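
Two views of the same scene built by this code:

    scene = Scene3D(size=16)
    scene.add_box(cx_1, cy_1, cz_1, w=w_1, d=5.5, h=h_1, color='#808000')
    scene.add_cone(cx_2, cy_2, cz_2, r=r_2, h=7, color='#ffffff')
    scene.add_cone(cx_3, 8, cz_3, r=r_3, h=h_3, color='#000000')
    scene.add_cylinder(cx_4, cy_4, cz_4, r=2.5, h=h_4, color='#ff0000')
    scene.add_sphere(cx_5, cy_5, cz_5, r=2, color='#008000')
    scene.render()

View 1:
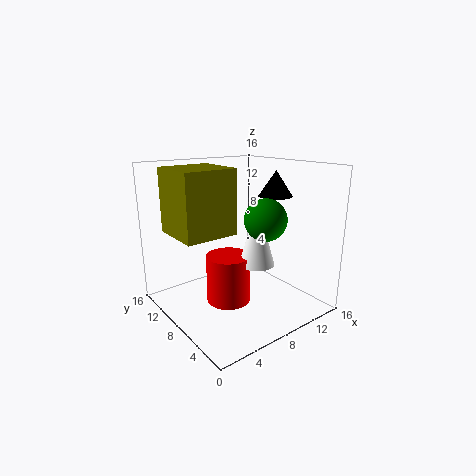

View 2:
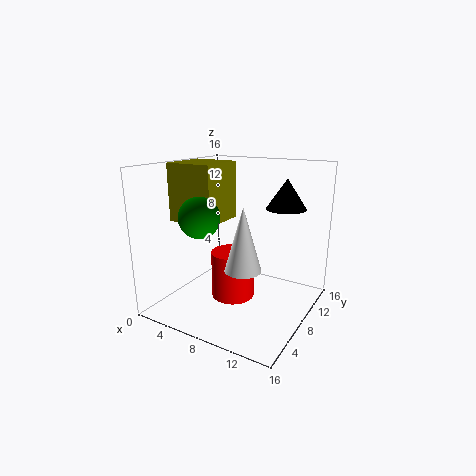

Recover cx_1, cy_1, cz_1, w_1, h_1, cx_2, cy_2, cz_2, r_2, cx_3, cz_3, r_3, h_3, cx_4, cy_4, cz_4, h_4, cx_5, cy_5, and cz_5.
cx_1 = 0.5; cy_1 = 5.5; cz_1 = 9.5; w_1 = 5.5; h_1 = 6.5; cx_2 = 9.5; cy_2 = 6.5; cz_2 = 5; r_2 = 2; cx_3 = 13.5; cz_3 = 12; r_3 = 2; h_3 = 3; cx_4 = 7; cy_4 = 8.5; cz_4 = 0.5; h_4 = 5.5; cx_5 = 7; cy_5 = 2.5; cz_5 = 11.5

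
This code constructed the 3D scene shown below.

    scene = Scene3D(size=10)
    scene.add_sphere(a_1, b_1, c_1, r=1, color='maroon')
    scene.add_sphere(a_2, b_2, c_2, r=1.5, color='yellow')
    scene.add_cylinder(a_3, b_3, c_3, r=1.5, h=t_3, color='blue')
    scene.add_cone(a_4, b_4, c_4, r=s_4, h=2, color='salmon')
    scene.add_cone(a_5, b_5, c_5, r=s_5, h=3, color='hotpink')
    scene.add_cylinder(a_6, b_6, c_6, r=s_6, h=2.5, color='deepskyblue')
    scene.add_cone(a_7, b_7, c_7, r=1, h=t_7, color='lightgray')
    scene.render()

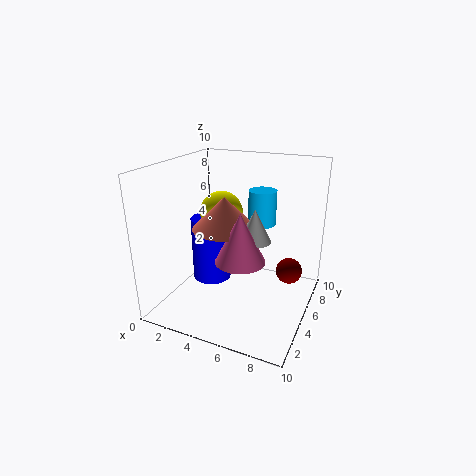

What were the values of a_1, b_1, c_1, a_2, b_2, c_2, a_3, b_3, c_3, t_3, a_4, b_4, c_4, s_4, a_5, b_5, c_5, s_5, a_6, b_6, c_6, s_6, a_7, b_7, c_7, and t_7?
a_1 = 8; b_1 = 8; c_1 = 1.5; a_2 = 3.5; b_2 = 5.5; c_2 = 6.5; a_3 = 2; b_3 = 6.5; c_3 = 0.5; t_3 = 5; a_4 = 5; b_4 = 3; c_4 = 6.5; s_4 = 2; a_5 = 6.5; b_5 = 2; c_5 = 5; s_5 = 1.5; a_6 = 6; b_6 = 7; c_6 = 5.5; s_6 = 1; a_7 = 7; b_7 = 3; c_7 = 6; t_7 = 2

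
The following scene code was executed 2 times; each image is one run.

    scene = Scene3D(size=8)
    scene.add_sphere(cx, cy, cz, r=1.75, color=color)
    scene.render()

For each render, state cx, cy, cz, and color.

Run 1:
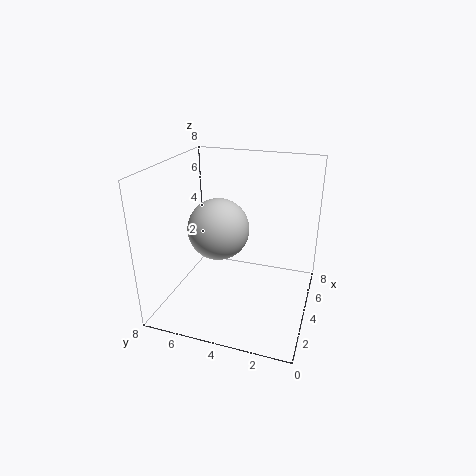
cx = 4.25, cy = 5.25, cz = 4.25, color = 'lightgray'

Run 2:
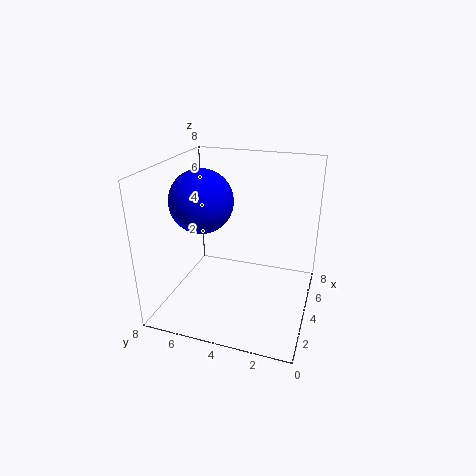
cx = 3.75, cy = 6, cz = 6, color = 'blue'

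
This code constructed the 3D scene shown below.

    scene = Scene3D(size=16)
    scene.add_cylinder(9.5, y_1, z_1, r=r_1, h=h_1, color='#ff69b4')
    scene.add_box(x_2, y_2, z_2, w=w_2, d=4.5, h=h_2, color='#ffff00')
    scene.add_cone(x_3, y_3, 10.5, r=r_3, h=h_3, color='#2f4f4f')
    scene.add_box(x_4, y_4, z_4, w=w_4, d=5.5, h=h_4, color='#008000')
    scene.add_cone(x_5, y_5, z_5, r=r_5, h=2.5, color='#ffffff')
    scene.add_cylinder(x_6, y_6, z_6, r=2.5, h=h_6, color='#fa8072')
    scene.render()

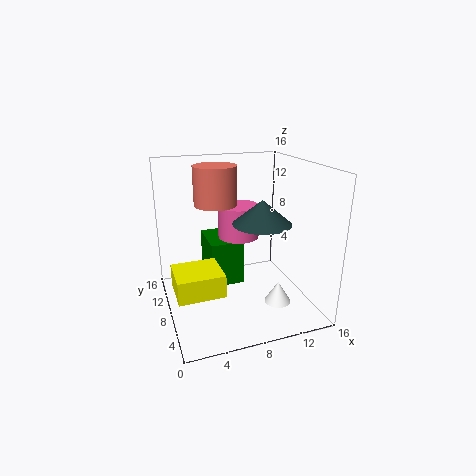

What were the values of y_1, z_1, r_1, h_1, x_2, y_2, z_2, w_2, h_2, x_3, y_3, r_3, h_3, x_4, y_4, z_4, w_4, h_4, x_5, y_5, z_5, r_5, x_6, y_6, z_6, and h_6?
y_1 = 12, z_1 = 6.5, r_1 = 2.5, h_1 = 4, x_2 = 0.5, y_2 = 4.5, z_2 = 3, w_2 = 5, h_2 = 2.5, x_3 = 9.5, y_3 = 5, r_3 = 3, h_3 = 2.5, x_4 = 5.5, y_4 = 10, z_4 = 1, w_4 = 4, h_4 = 5.5, x_5 = 12, y_5 = 5.5, z_5 = 0.5, r_5 = 1.5, x_6 = 6.5, y_6 = 11.5, z_6 = 11, h_6 = 4.5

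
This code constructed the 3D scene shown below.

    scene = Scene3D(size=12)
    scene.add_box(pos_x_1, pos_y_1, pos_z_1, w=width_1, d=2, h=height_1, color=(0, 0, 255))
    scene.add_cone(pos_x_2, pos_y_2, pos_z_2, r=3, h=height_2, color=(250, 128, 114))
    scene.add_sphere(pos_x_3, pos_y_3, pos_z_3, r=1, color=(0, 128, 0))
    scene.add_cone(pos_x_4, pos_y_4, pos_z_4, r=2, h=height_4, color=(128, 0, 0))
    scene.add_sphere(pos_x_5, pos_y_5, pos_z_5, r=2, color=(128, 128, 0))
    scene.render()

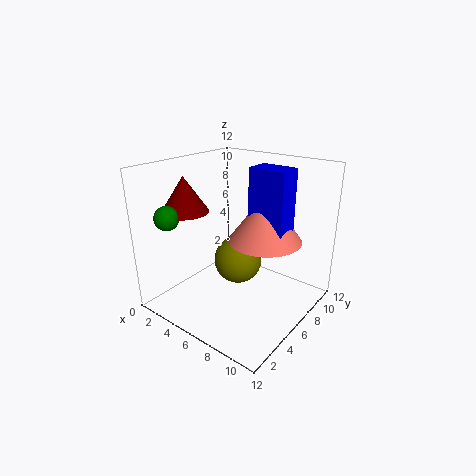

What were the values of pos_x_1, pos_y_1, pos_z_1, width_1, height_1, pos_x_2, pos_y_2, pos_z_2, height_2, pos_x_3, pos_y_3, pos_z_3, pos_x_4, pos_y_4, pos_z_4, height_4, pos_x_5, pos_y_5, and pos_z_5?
pos_x_1 = 7; pos_y_1 = 6; pos_z_1 = 7; width_1 = 3; height_1 = 5; pos_x_2 = 8; pos_y_2 = 7; pos_z_2 = 6; height_2 = 4; pos_x_3 = 2; pos_y_3 = 2; pos_z_3 = 8; pos_x_4 = 2; pos_y_4 = 4; pos_z_4 = 8; height_4 = 3; pos_x_5 = 6; pos_y_5 = 6; pos_z_5 = 4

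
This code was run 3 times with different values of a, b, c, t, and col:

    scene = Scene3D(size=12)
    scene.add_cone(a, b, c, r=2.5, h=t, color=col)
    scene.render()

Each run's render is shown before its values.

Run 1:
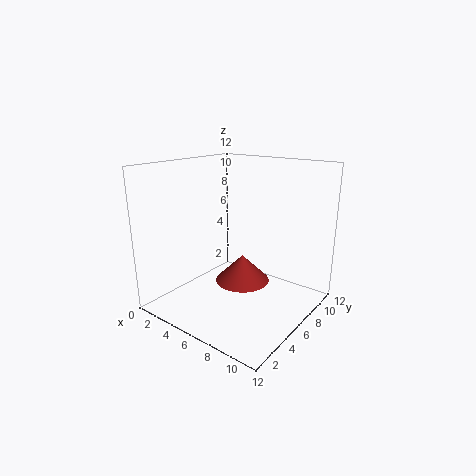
a = 5, b = 8, c = 1, t = 2.5, col = 'brown'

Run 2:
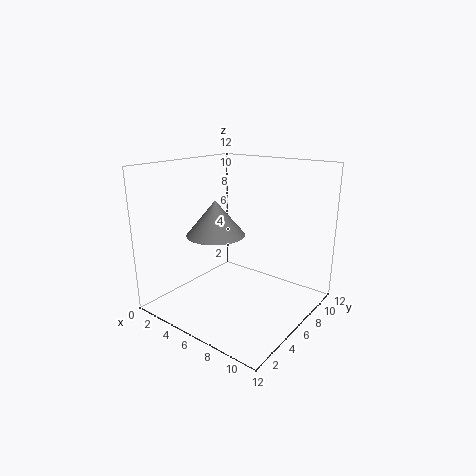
a = 4, b = 5.5, c = 6, t = 3, col = 'gray'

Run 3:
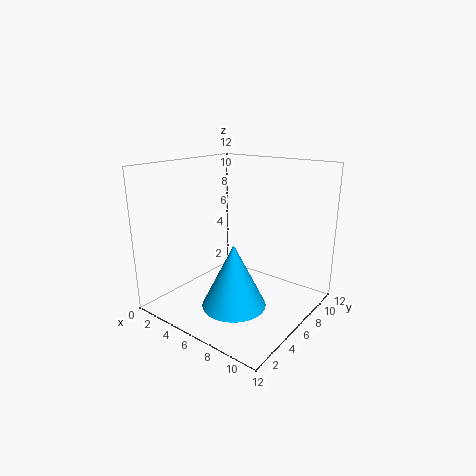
a = 7.5, b = 3.5, c = 1.5, t = 5, col = 'deepskyblue'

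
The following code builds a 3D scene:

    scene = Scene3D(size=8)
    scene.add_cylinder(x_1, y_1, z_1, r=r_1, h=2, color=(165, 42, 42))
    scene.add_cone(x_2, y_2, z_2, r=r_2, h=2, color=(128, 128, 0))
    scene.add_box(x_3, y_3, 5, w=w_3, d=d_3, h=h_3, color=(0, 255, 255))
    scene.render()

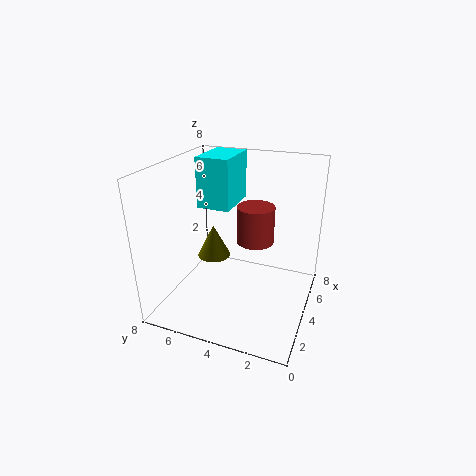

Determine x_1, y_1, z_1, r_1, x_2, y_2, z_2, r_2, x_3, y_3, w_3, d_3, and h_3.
x_1 = 4, y_1 = 3, z_1 = 4, r_1 = 1, x_2 = 5, y_2 = 6, z_2 = 2, r_2 = 1, x_3 = 5, y_3 = 5, w_3 = 3, d_3 = 2, h_3 = 3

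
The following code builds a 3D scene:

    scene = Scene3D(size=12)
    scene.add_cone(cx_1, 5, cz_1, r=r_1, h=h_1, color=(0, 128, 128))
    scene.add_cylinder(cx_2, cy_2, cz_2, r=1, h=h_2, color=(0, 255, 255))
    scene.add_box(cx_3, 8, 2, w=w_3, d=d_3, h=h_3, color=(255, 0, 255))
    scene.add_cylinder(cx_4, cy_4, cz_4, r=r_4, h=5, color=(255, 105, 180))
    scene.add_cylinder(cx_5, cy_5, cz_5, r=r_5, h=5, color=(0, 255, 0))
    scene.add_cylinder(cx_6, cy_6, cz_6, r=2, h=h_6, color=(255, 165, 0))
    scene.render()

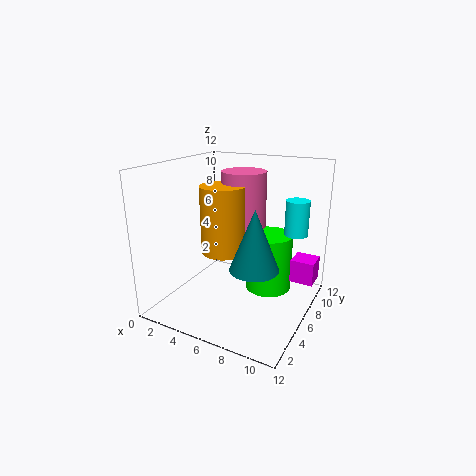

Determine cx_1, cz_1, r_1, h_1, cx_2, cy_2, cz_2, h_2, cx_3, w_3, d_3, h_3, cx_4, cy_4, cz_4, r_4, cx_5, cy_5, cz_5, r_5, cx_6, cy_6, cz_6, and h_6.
cx_1 = 8; cz_1 = 4; r_1 = 2; h_1 = 5; cx_2 = 10; cy_2 = 9; cz_2 = 6; h_2 = 3; cx_3 = 10; w_3 = 2; d_3 = 2; h_3 = 2; cx_4 = 5; cy_4 = 9; cz_4 = 6; r_4 = 2; cx_5 = 8; cy_5 = 8; cz_5 = 1; r_5 = 2; cx_6 = 4; cy_6 = 7; cz_6 = 4; h_6 = 6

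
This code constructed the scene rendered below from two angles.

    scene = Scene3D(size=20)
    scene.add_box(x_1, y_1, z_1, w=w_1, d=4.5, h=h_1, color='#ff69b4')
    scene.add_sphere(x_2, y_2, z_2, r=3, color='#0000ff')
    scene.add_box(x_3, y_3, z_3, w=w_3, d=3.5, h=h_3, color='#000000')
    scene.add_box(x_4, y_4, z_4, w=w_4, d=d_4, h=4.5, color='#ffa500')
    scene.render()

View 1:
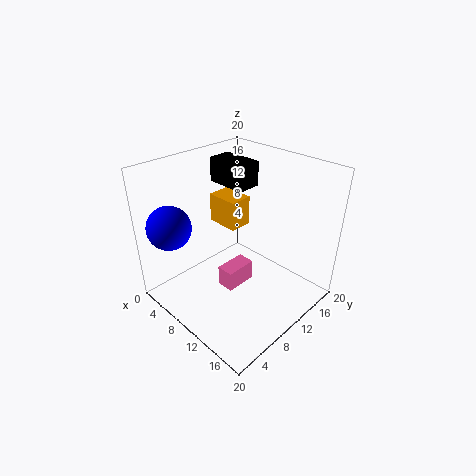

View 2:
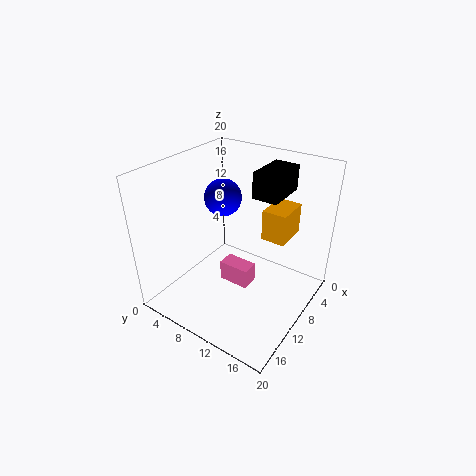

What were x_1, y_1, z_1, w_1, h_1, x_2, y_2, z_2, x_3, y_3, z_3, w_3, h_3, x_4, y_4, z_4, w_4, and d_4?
x_1 = 8.5, y_1 = 7.5, z_1 = 2.5, w_1 = 2.5, h_1 = 3, x_2 = 4, y_2 = 3, z_2 = 12, x_3 = 3, y_3 = 11.5, z_3 = 16, w_3 = 6, h_3 = 3.5, x_4 = 2, y_4 = 12, z_4 = 9, w_4 = 5, d_4 = 3.5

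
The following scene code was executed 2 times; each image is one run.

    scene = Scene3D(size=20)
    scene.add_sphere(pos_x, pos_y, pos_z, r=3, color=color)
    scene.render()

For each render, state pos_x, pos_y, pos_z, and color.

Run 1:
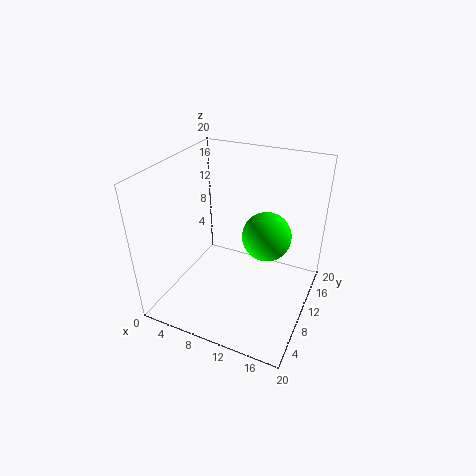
pos_x = 15; pos_y = 7.5; pos_z = 13; color = 'lime'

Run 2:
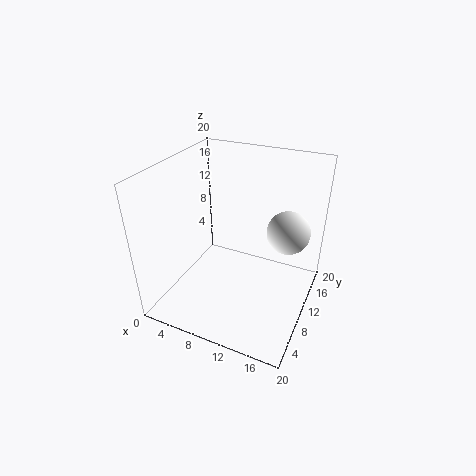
pos_x = 16.25; pos_y = 13; pos_z = 10.75; color = 'white'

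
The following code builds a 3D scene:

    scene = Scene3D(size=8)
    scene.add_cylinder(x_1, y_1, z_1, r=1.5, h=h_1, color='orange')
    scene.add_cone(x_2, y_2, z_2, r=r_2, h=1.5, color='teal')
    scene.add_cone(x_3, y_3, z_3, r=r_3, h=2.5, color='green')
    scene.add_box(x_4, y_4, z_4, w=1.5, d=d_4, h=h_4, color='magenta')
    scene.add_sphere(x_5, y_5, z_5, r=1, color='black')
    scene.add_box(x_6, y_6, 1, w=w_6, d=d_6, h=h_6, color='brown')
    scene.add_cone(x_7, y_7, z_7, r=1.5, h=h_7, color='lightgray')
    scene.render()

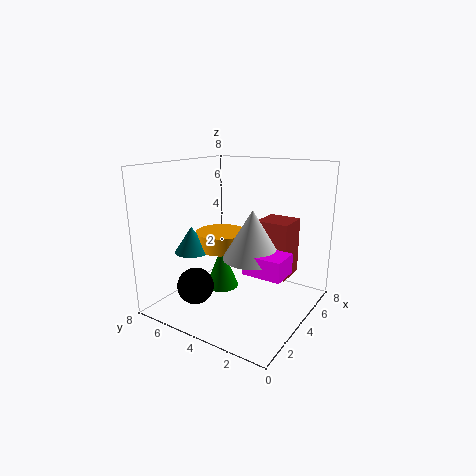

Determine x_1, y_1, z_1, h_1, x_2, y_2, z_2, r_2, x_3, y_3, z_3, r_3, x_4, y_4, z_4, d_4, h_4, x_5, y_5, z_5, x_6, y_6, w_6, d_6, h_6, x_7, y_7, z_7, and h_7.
x_1 = 4.5
y_1 = 5.5
z_1 = 3
h_1 = 1
x_2 = 3
y_2 = 6.5
z_2 = 3
r_2 = 1
x_3 = 4.5
y_3 = 5.5
z_3 = 0.5
r_3 = 1
x_4 = 2
y_4 = 0.5
z_4 = 3
d_4 = 2
h_4 = 1
x_5 = 2
y_5 = 5.5
z_5 = 1.5
x_6 = 6
y_6 = 2
w_6 = 2
d_6 = 2
h_6 = 3.5
x_7 = 3
y_7 = 2.5
z_7 = 3.5
h_7 = 2.5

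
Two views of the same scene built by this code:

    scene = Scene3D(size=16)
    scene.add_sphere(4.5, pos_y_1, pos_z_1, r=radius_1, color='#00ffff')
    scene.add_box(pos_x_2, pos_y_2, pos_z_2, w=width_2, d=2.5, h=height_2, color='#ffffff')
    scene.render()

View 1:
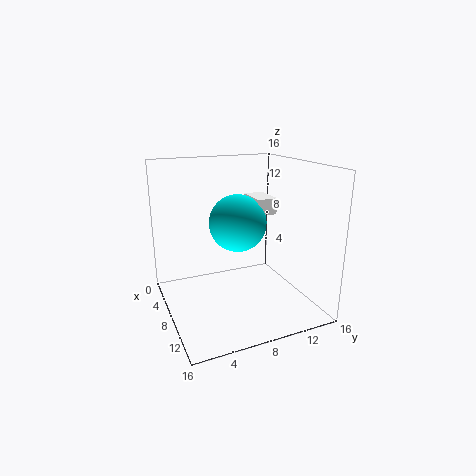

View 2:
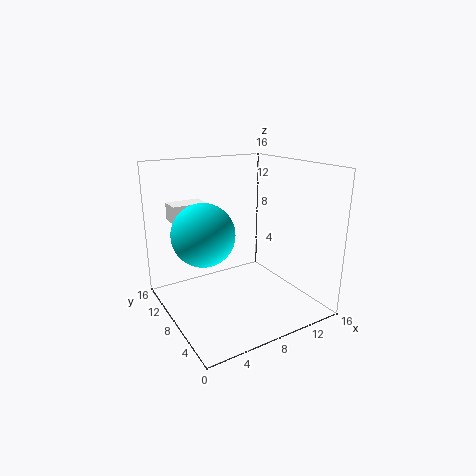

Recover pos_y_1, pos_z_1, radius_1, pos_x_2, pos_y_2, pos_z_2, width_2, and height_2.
pos_y_1 = 9.5
pos_z_1 = 8.5
radius_1 = 3.5
pos_x_2 = 2
pos_y_2 = 11.5
pos_z_2 = 9.5
width_2 = 4
height_2 = 2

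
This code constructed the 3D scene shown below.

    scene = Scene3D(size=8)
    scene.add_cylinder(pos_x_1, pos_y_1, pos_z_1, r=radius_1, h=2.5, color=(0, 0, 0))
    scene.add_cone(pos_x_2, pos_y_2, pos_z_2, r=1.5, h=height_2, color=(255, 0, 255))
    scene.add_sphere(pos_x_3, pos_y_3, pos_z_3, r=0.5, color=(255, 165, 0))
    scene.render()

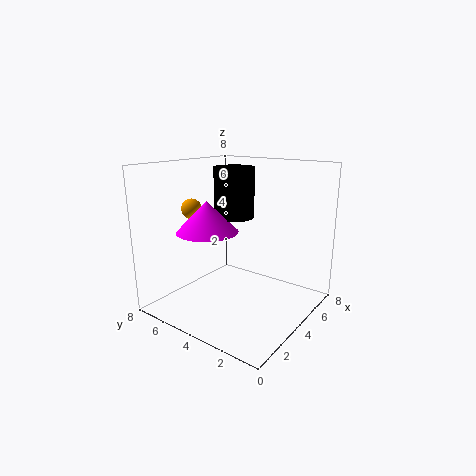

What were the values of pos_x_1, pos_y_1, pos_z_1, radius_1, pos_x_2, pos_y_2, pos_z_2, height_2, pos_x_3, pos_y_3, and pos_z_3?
pos_x_1 = 3; pos_y_1 = 3.5; pos_z_1 = 5.5; radius_1 = 1; pos_x_2 = 1.5; pos_y_2 = 4; pos_z_2 = 5; height_2 = 1.5; pos_x_3 = 1.5; pos_y_3 = 5; pos_z_3 = 6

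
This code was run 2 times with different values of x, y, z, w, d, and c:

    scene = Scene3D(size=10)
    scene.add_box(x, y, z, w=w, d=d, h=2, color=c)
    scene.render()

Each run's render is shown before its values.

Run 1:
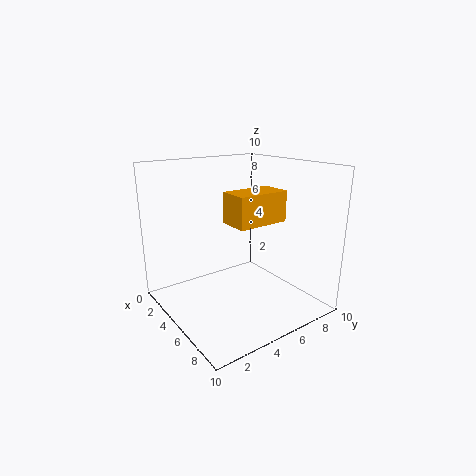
x = 5.5, y = 3.5, z = 6.5, w = 2, d = 3.5, c = 'orange'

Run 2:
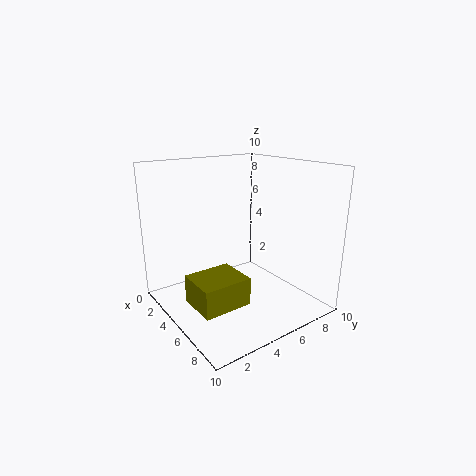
x = 3.5, y = 1.5, z = 0.5, w = 3, d = 3.5, c = 'olive'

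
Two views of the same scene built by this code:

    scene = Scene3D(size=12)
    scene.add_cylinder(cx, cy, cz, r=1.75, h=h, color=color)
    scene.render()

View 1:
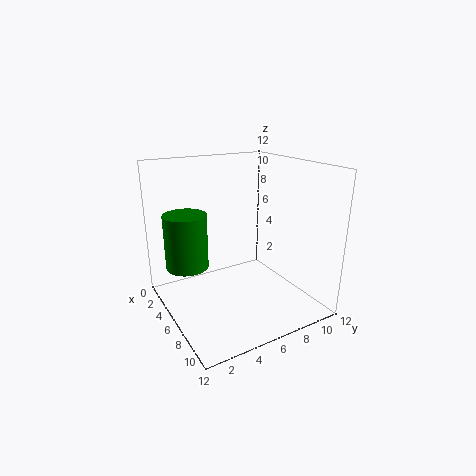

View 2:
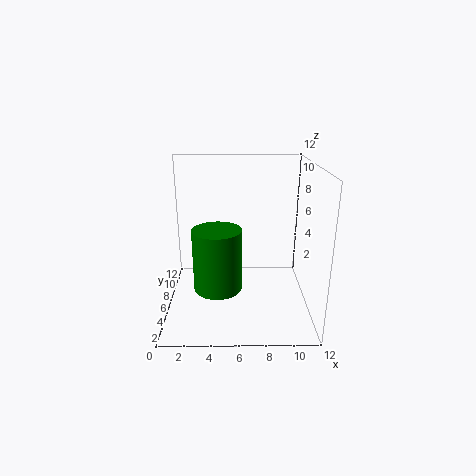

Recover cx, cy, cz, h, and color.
cx = 4.5, cy = 2, cz = 3.75, h = 4.5, color = 'green'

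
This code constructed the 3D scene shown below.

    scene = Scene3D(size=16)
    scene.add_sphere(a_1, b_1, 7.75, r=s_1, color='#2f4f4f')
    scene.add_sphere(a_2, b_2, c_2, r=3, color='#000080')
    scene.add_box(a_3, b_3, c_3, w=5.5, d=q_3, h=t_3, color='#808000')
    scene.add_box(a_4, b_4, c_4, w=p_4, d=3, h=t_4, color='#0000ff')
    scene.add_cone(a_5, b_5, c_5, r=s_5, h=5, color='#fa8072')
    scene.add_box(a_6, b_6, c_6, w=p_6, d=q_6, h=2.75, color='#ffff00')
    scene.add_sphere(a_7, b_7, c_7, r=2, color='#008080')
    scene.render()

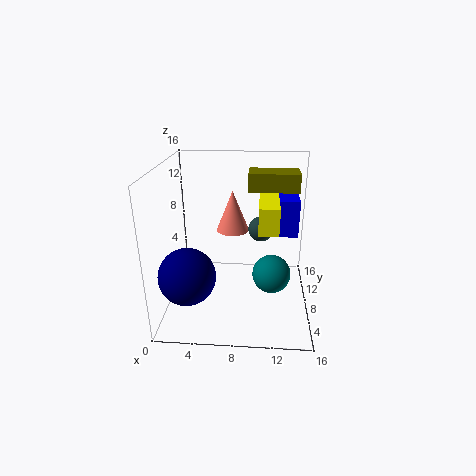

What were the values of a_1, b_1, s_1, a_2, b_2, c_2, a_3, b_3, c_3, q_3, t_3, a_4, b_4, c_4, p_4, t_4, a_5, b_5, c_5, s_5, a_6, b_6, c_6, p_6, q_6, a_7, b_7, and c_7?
a_1 = 10.5
b_1 = 11.25
s_1 = 1.5
a_2 = 3
b_2 = 4
c_2 = 5.25
a_3 = 9
b_3 = 8.75
c_3 = 13
q_3 = 3
t_3 = 2
a_4 = 12.25
b_4 = 7.5
c_4 = 8.5
p_4 = 2.25
t_4 = 4
a_5 = 7
b_5 = 12.5
c_5 = 7
s_5 = 2
a_6 = 10.25
b_6 = 3.75
c_6 = 10.25
p_6 = 2
q_6 = 5.5
a_7 = 11.75
b_7 = 5.25
c_7 = 5.25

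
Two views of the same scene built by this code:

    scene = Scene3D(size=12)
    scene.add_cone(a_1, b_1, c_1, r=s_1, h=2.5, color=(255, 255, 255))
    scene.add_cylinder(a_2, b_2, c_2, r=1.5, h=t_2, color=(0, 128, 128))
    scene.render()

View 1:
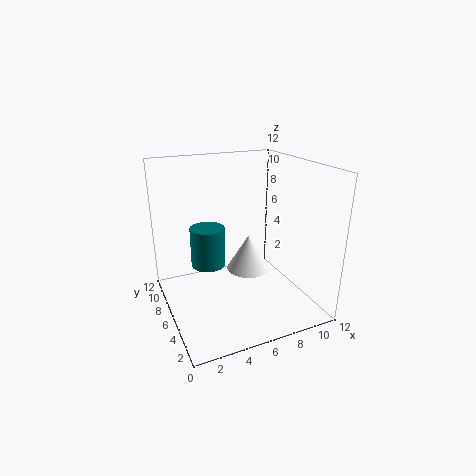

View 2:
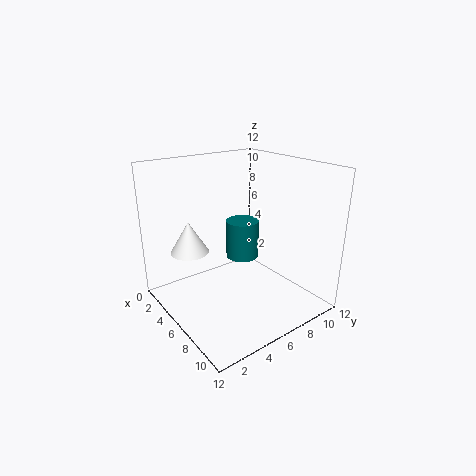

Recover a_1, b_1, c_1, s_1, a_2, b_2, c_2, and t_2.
a_1 = 5, b_1 = 2, c_1 = 5.5, s_1 = 1.5, a_2 = 4, b_2 = 8, c_2 = 3, t_2 = 3.5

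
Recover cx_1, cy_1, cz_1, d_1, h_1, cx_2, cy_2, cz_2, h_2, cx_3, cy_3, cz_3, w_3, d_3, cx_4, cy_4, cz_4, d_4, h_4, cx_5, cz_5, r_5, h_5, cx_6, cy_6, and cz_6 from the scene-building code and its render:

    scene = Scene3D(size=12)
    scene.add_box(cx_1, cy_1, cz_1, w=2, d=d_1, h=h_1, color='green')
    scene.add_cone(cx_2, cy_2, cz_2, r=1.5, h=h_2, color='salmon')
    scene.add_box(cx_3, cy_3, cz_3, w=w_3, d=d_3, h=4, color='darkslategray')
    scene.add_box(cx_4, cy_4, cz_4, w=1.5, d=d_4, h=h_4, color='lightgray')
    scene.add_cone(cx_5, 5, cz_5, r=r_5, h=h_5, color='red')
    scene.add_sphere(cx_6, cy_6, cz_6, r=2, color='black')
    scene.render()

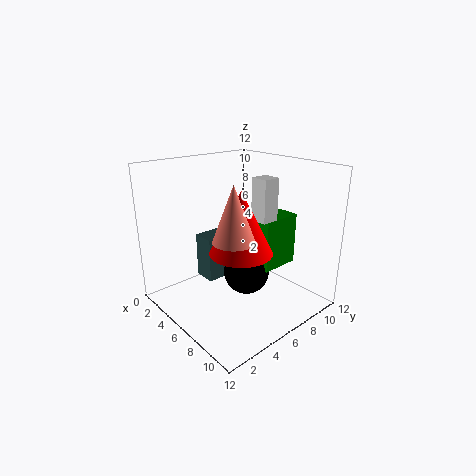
cx_1 = 6; cy_1 = 7.5; cz_1 = 3; d_1 = 3.5; h_1 = 4.5; cx_2 = 9; cy_2 = 3; cz_2 = 7.5; h_2 = 4; cx_3 = 2; cy_3 = 4.5; cz_3 = 1.5; w_3 = 2; d_3 = 3.5; cx_4 = 6.5; cy_4 = 7; cz_4 = 7.5; d_4 = 1.5; h_4 = 3.5; cx_5 = 7.5; cz_5 = 5.5; r_5 = 2.5; h_5 = 5; cx_6 = 6; cy_6 = 7; cz_6 = 2.5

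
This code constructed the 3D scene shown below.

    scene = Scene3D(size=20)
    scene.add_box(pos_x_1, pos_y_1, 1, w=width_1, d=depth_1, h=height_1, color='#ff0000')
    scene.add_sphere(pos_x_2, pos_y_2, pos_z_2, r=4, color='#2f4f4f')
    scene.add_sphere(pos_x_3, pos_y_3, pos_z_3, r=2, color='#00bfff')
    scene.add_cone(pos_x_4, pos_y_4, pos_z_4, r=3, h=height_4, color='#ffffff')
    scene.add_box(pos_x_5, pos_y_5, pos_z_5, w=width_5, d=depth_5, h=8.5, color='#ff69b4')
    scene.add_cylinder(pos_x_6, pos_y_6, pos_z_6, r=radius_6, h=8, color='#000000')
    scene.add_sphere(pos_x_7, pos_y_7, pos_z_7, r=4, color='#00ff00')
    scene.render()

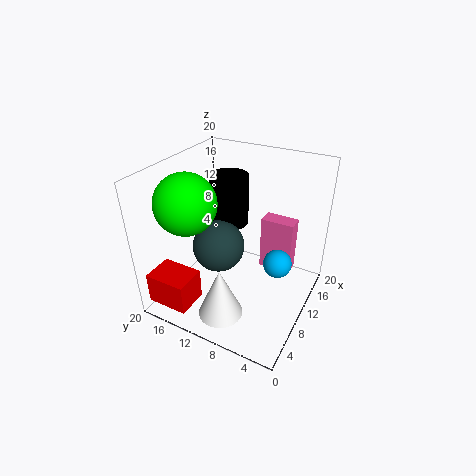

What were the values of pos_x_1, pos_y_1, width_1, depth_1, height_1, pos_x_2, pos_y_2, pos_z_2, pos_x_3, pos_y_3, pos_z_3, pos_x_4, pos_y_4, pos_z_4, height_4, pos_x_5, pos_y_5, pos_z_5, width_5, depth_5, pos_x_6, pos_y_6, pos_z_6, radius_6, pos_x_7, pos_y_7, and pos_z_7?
pos_x_1 = 1.5; pos_y_1 = 14; width_1 = 4.5; depth_1 = 6; height_1 = 4.5; pos_x_2 = 12; pos_y_2 = 14.5; pos_z_2 = 6; pos_x_3 = 11.5; pos_y_3 = 4.5; pos_z_3 = 6.5; pos_x_4 = 4; pos_y_4 = 9.5; pos_z_4 = 1.5; height_4 = 7; pos_x_5 = 15.5; pos_y_5 = 4; pos_z_5 = 2; width_5 = 2.5; depth_5 = 5; pos_x_6 = 16.5; pos_y_6 = 15; pos_z_6 = 8; radius_6 = 3; pos_x_7 = 5.5; pos_y_7 = 15; pos_z_7 = 16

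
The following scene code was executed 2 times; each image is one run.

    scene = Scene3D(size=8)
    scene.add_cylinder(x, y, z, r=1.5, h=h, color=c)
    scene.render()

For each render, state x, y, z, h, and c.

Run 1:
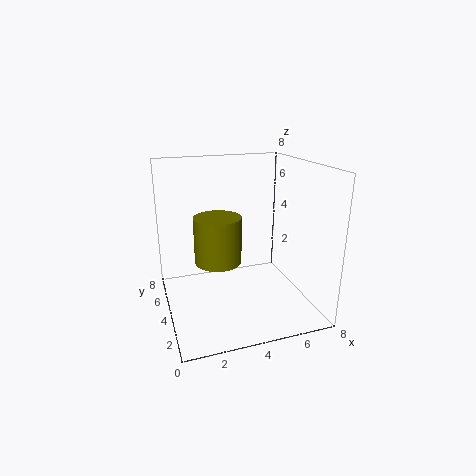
x = 3.5; y = 6.5; z = 1.5; h = 3; c = 'olive'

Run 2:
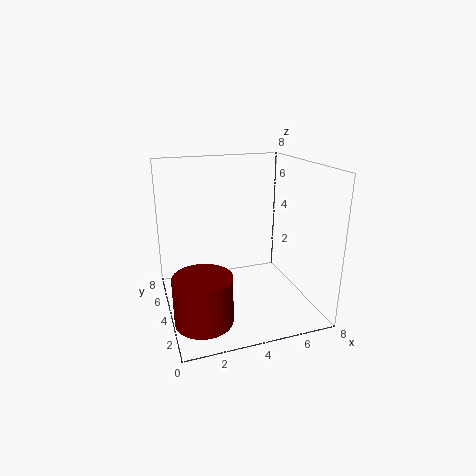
x = 1.5; y = 2; z = 0.5; h = 2.5; c = 'maroon'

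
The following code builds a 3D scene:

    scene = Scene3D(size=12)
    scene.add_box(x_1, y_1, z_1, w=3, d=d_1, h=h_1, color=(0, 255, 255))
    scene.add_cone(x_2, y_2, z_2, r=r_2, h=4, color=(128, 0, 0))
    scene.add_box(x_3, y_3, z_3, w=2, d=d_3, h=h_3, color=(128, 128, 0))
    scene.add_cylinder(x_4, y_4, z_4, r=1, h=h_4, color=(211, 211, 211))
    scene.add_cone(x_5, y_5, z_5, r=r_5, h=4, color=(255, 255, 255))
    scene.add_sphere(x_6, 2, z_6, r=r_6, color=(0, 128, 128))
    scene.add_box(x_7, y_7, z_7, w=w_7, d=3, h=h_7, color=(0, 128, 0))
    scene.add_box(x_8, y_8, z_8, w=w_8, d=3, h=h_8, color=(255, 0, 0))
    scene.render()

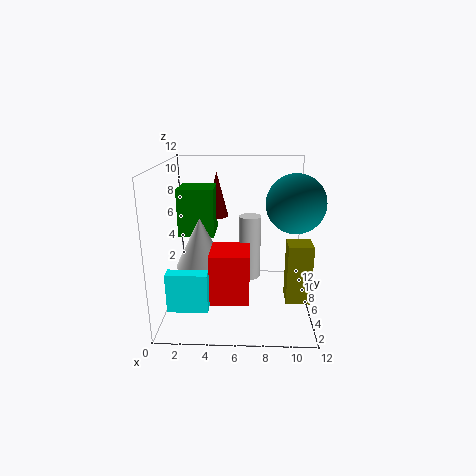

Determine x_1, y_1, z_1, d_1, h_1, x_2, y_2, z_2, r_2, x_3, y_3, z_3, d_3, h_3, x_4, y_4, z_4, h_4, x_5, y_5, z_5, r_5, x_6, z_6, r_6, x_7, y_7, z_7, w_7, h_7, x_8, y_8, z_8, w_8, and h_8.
x_1 = 1; y_1 = 1; z_1 = 2; d_1 = 1; h_1 = 3; x_2 = 4; y_2 = 9; z_2 = 7; r_2 = 1; x_3 = 10; y_3 = 4; z_3 = 1; d_3 = 2; h_3 = 5; x_4 = 7; y_4 = 9; z_4 = 1; h_4 = 6; x_5 = 3; y_5 = 5; z_5 = 4; r_5 = 2; x_6 = 10; z_6 = 10; r_6 = 2; x_7 = 1; y_7 = 6; z_7 = 6; w_7 = 3; h_7 = 4; x_8 = 4; y_8 = 2; z_8 = 2; w_8 = 3; h_8 = 4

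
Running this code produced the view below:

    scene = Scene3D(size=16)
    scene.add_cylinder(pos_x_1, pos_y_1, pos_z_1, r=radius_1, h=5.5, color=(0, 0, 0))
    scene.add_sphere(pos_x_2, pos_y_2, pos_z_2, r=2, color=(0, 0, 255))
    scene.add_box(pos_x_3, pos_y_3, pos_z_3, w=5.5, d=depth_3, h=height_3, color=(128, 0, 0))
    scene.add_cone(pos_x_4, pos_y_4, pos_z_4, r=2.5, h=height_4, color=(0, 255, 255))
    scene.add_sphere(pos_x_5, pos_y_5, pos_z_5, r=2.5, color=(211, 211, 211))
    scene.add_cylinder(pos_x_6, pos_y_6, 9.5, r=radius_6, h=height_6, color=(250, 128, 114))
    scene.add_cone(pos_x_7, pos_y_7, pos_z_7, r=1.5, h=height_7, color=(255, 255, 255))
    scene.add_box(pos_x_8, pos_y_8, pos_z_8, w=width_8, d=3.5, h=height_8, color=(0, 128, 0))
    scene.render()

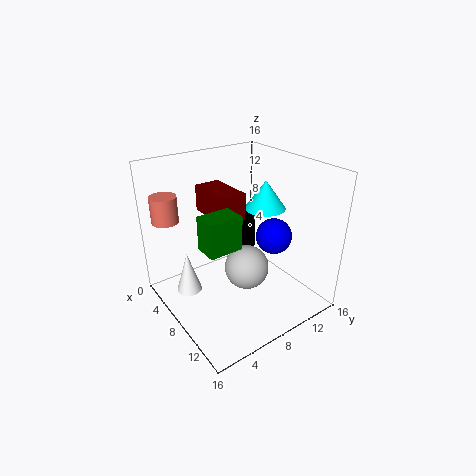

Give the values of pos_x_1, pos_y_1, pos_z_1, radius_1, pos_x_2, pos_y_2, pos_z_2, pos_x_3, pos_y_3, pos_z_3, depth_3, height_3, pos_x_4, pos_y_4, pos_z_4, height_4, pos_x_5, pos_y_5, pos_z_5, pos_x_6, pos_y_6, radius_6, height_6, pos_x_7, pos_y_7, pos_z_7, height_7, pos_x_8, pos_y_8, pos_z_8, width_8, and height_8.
pos_x_1 = 2; pos_y_1 = 14; pos_z_1 = 2; radius_1 = 1; pos_x_2 = 10; pos_y_2 = 11.5; pos_z_2 = 8; pos_x_3 = 2.5; pos_y_3 = 6; pos_z_3 = 10; depth_3 = 3; height_3 = 3; pos_x_4 = 6; pos_y_4 = 13.5; pos_z_4 = 9.5; height_4 = 3.5; pos_x_5 = 9; pos_y_5 = 8.5; pos_z_5 = 4.5; pos_x_6 = 2.5; pos_y_6 = 2; radius_6 = 1.5; height_6 = 3; pos_x_7 = 4; pos_y_7 = 3.5; pos_z_7 = 0.5; height_7 = 5; pos_x_8 = 9; pos_y_8 = 2.5; pos_z_8 = 9; width_8 = 2.5; height_8 = 3.5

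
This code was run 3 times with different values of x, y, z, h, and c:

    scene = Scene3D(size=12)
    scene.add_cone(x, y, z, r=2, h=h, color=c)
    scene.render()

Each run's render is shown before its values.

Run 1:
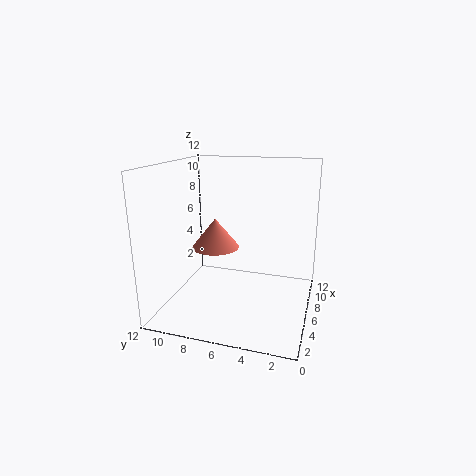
x = 6
y = 8
z = 5
h = 2.5
c = 'salmon'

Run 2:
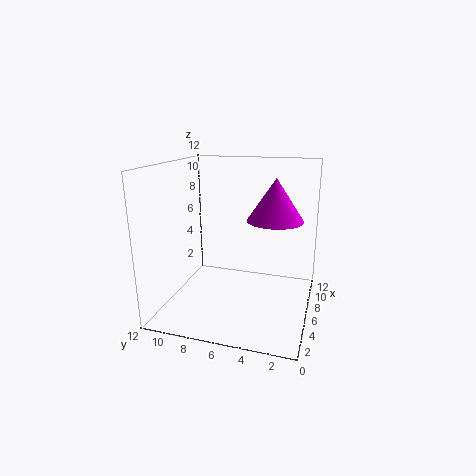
x = 3.5
y = 2.5
z = 8.5
h = 3
c = 'magenta'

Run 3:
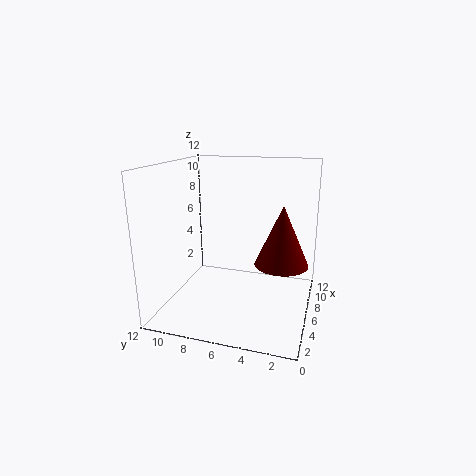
x = 4
y = 2
z = 5
h = 4.5
c = 'maroon'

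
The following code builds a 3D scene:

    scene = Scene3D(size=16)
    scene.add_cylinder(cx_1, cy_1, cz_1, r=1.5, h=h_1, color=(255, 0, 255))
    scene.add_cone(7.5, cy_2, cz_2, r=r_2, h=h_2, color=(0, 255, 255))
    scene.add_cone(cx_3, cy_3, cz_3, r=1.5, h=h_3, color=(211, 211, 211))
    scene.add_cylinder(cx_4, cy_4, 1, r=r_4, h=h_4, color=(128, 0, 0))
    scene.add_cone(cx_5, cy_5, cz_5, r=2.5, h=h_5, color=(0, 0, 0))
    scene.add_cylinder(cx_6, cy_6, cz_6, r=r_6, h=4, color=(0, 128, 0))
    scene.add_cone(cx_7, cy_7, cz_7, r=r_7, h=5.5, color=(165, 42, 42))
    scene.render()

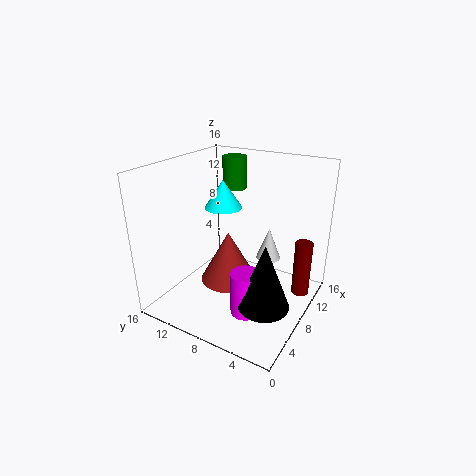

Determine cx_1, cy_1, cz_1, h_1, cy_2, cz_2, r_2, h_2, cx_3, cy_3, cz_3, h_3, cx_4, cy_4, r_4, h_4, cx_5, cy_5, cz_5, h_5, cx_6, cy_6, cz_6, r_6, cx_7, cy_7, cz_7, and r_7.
cx_1 = 3.5
cy_1 = 4.5
cz_1 = 2.5
h_1 = 4.5
cy_2 = 9.5
cz_2 = 11.5
r_2 = 2
h_2 = 3
cx_3 = 13
cy_3 = 6.5
cz_3 = 3.5
h_3 = 4
cx_4 = 11.5
cy_4 = 1.5
r_4 = 1
h_4 = 6.5
cx_5 = 3.5
cy_5 = 2.5
cz_5 = 4
h_5 = 6.5
cx_6 = 14
cy_6 = 12
cz_6 = 11.5
r_6 = 1.5
cx_7 = 6
cy_7 = 8
cz_7 = 4
r_7 = 3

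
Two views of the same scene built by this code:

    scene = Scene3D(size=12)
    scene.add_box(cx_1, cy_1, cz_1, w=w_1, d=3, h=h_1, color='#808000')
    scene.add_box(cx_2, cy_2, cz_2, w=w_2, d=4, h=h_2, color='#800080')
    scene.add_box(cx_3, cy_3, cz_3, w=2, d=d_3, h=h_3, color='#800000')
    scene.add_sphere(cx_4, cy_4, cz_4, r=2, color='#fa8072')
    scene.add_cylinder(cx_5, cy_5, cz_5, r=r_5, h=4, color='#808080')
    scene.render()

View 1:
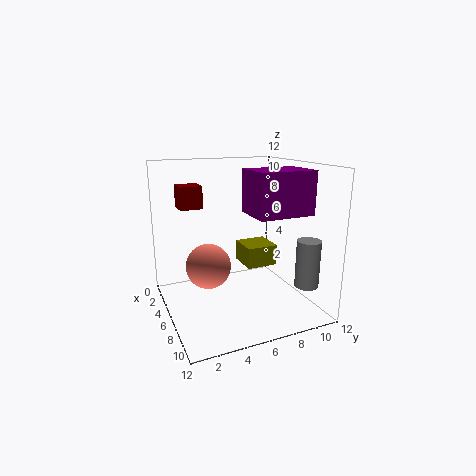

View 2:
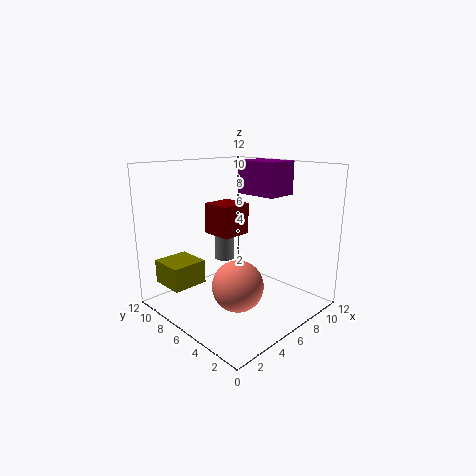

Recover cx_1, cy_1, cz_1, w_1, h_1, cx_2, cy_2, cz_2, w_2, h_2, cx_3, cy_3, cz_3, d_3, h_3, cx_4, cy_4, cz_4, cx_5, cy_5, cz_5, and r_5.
cx_1 = 1, cy_1 = 8, cz_1 = 2, w_1 = 3, h_1 = 2, cx_2 = 9, cy_2 = 5, cz_2 = 9, w_2 = 3, h_2 = 3, cx_3 = 1, cy_3 = 2, cz_3 = 8, d_3 = 2, h_3 = 2, cx_4 = 4, cy_4 = 4, cz_4 = 3, cx_5 = 9, cy_5 = 11, cz_5 = 2, r_5 = 1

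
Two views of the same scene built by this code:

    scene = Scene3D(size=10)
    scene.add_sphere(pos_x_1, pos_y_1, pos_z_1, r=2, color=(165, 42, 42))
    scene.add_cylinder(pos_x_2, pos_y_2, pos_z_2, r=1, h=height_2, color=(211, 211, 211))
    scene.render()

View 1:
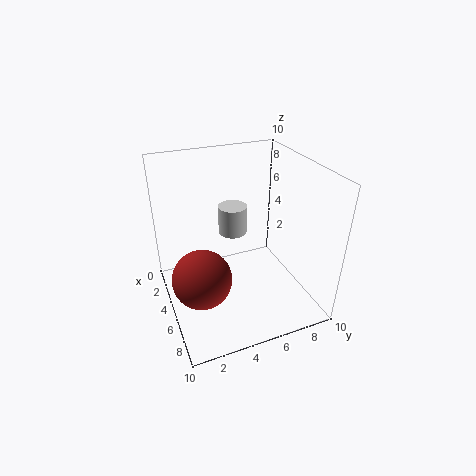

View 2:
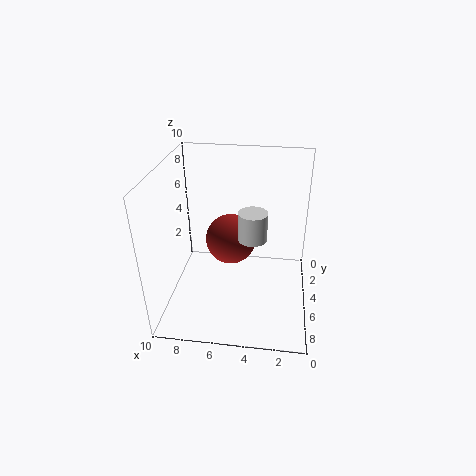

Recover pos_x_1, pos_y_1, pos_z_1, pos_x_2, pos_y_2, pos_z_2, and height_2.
pos_x_1 = 6, pos_y_1 = 2, pos_z_1 = 3, pos_x_2 = 4, pos_y_2 = 5, pos_z_2 = 5, height_2 = 2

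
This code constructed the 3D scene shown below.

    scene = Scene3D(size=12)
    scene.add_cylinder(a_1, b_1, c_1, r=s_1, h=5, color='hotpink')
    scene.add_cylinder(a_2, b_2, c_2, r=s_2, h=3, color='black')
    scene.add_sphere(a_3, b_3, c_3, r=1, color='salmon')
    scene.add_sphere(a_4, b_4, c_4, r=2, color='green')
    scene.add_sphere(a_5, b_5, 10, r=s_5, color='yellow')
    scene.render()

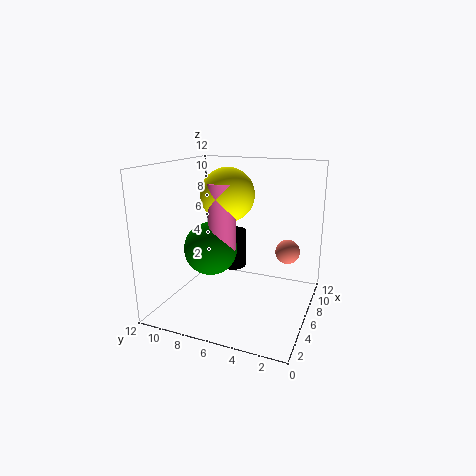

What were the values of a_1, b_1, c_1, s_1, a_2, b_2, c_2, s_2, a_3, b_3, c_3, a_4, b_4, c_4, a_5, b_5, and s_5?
a_1 = 3; b_1 = 6; c_1 = 6; s_1 = 1; a_2 = 5; b_2 = 6; c_2 = 4; s_2 = 1; a_3 = 7; b_3 = 2; c_3 = 5; a_4 = 3; b_4 = 7; c_4 = 6; a_5 = 4; b_5 = 6; s_5 = 2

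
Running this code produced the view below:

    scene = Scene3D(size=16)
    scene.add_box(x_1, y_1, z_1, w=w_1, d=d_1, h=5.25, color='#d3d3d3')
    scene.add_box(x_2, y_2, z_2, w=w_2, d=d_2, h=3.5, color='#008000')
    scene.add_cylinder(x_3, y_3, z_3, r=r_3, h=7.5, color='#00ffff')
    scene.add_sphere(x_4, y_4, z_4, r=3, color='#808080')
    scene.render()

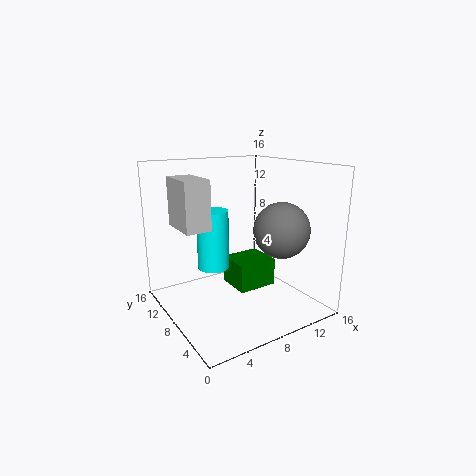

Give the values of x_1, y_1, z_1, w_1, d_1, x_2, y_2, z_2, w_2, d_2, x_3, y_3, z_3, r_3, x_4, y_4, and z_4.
x_1 = 1.75; y_1 = 7.5; z_1 = 9.5; w_1 = 2.75; d_1 = 4.75; x_2 = 9.25; y_2 = 9; z_2 = 0.25; w_2 = 5; d_2 = 4.5; x_3 = 7.75; y_3 = 13.5; z_3 = 2.5; r_3 = 2; x_4 = 11.25; y_4 = 4.5; z_4 = 9.25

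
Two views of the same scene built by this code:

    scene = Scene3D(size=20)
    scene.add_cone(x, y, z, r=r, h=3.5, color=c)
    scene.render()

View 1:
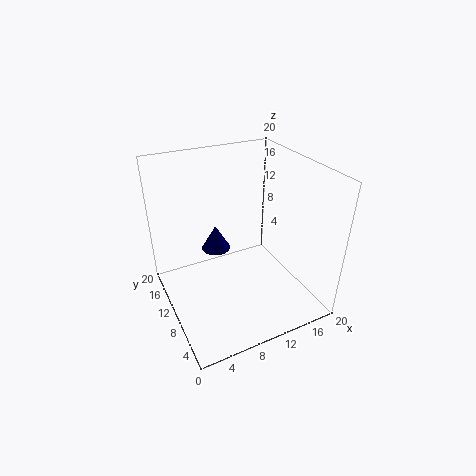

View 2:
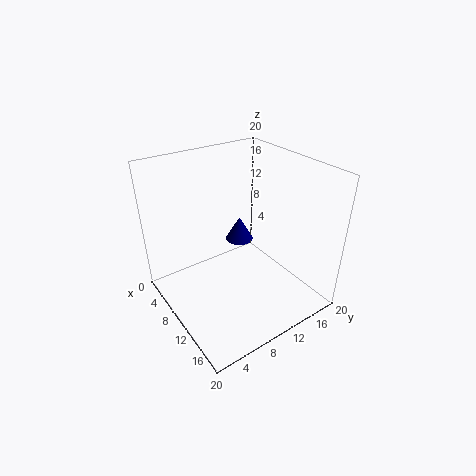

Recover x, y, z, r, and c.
x = 7.5, y = 12, z = 8, r = 2, c = 'navy'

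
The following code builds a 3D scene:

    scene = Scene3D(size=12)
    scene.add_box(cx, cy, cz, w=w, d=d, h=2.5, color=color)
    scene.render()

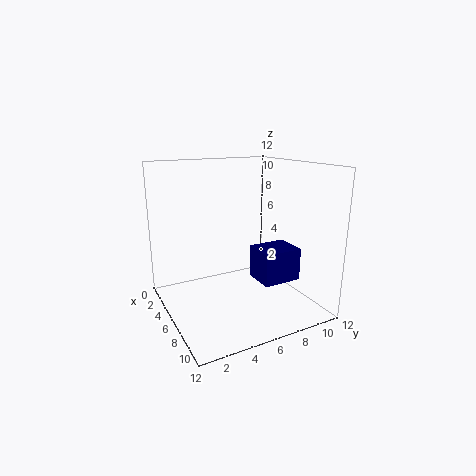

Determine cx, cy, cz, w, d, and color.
cx = 8, cy = 6, cz = 3.5, w = 2.5, d = 3, color = 'navy'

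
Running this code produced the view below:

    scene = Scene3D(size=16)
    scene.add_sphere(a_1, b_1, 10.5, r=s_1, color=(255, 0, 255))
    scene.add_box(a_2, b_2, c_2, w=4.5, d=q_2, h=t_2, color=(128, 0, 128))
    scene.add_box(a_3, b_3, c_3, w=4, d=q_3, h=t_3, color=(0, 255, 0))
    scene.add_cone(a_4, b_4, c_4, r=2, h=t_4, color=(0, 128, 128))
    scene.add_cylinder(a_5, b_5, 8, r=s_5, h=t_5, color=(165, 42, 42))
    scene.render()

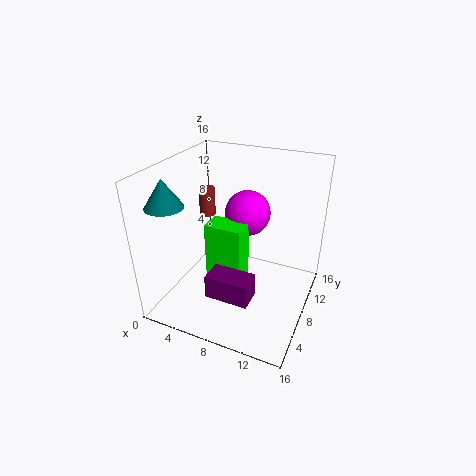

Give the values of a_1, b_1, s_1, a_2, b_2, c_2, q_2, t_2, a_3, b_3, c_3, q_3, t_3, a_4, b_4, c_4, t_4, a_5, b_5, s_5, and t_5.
a_1 = 8.5
b_1 = 9.5
s_1 = 2.5
a_2 = 7
b_2 = 2
c_2 = 4
q_2 = 2.5
t_2 = 2.5
a_3 = 5.5
b_3 = 5
c_3 = 4
q_3 = 2.5
t_3 = 6.5
a_4 = 2
b_4 = 3.5
c_4 = 12.5
t_4 = 3
a_5 = 2
b_5 = 12
s_5 = 1
t_5 = 3.5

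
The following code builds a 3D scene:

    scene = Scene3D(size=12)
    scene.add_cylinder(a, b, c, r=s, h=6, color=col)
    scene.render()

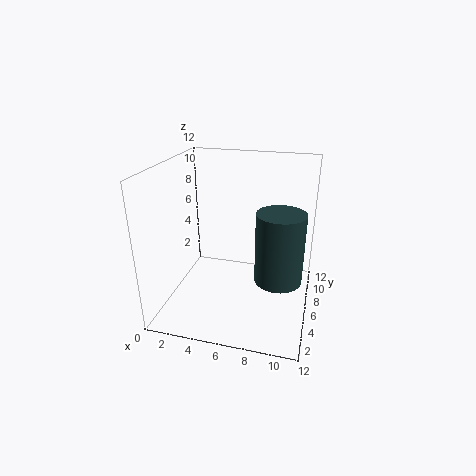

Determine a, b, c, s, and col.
a = 9.5
b = 6
c = 2.5
s = 2
col = 'darkslategray'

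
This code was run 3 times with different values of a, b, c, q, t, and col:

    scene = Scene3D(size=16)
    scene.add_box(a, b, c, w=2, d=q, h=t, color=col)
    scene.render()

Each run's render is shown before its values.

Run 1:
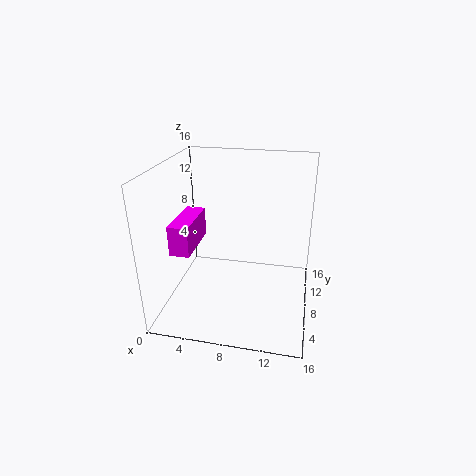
a = 2.5, b = 2, c = 8.5, q = 5.5, t = 3, col = 'magenta'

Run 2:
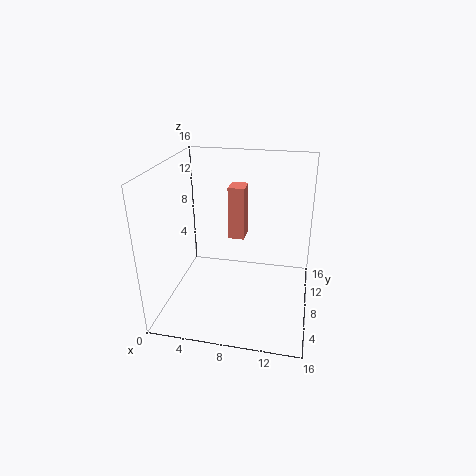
a = 6, b = 11.5, c = 6, q = 2.5, t = 6.5, col = 'salmon'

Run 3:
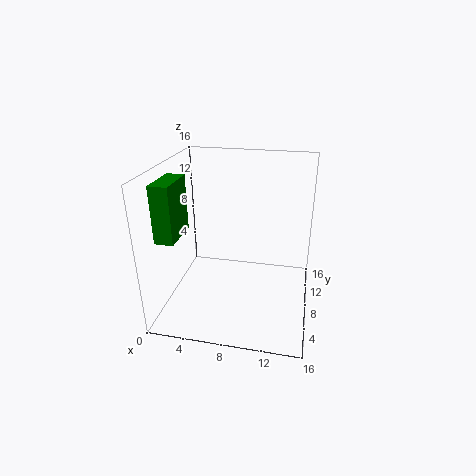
a = 0.5, b = 3, c = 9, q = 4.5, t = 6, col = 'green'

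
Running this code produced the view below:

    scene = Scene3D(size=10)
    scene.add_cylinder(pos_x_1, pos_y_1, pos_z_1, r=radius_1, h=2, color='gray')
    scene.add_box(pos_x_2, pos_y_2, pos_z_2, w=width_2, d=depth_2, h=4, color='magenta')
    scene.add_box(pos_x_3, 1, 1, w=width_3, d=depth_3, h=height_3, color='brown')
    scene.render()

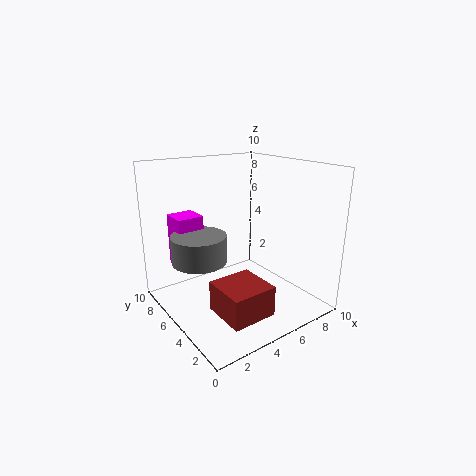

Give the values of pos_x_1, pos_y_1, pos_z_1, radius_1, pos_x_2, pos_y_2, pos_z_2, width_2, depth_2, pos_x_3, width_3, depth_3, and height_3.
pos_x_1 = 3; pos_y_1 = 7; pos_z_1 = 3; radius_1 = 2; pos_x_2 = 2; pos_y_2 = 8; pos_z_2 = 2; width_2 = 2; depth_2 = 2; pos_x_3 = 2; width_3 = 3; depth_3 = 3; height_3 = 2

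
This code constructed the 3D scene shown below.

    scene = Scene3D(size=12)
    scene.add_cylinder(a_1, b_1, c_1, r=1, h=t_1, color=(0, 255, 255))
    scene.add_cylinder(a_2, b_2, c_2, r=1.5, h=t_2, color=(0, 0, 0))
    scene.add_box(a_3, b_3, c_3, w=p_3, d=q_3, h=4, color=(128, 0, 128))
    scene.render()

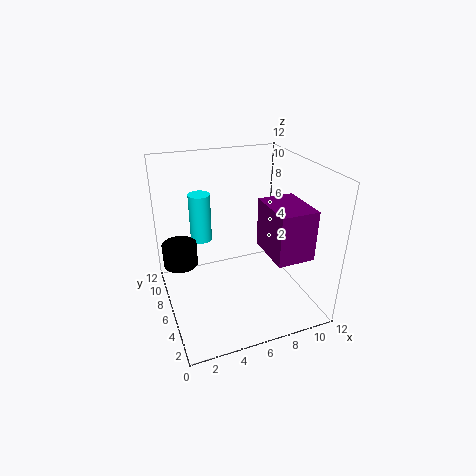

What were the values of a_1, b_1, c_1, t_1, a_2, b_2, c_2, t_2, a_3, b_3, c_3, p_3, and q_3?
a_1 = 4; b_1 = 10.5; c_1 = 4; t_1 = 4.5; a_2 = 1.5; b_2 = 8.5; c_2 = 3; t_2 = 2; a_3 = 7.5; b_3 = 1.5; c_3 = 5.5; p_3 = 3; q_3 = 4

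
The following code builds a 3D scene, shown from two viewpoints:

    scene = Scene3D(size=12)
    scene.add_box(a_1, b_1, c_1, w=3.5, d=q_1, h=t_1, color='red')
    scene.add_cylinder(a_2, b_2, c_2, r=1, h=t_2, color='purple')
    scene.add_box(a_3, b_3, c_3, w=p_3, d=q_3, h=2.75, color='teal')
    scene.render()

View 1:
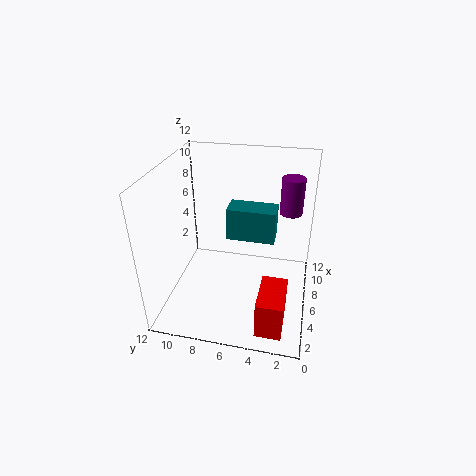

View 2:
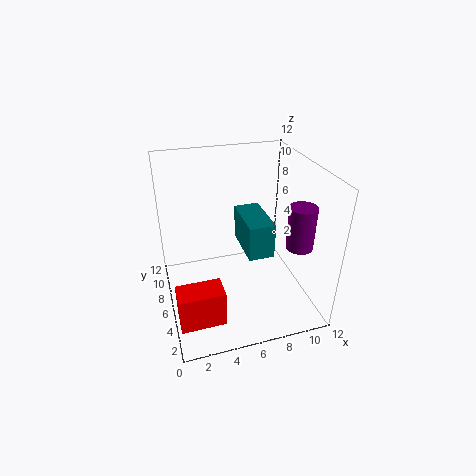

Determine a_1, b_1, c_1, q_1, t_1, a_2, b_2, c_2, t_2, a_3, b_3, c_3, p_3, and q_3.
a_1 = 0.25, b_1 = 1.5, c_1 = 1.25, q_1 = 2, t_1 = 3, a_2 = 9.5, b_2 = 2, c_2 = 7, t_2 = 3.25, a_3 = 6, b_3 = 3, c_3 = 5.75, p_3 = 2, q_3 = 4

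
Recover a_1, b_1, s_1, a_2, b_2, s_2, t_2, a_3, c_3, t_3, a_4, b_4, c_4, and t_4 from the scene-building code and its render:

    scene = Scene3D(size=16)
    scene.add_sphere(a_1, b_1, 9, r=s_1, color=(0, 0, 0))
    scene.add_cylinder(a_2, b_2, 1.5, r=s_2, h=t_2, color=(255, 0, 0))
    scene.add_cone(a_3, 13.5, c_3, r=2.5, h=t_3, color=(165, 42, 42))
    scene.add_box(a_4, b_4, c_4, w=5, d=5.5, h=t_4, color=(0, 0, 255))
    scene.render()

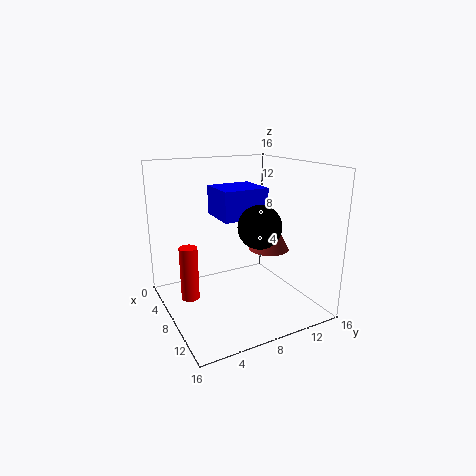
a_1 = 8.5; b_1 = 10.5; s_1 = 2.5; a_2 = 7; b_2 = 2.5; s_2 = 1; t_2 = 6; a_3 = 6; c_3 = 5; t_3 = 4.5; a_4 = 2; b_4 = 7; c_4 = 9.5; t_4 = 3.5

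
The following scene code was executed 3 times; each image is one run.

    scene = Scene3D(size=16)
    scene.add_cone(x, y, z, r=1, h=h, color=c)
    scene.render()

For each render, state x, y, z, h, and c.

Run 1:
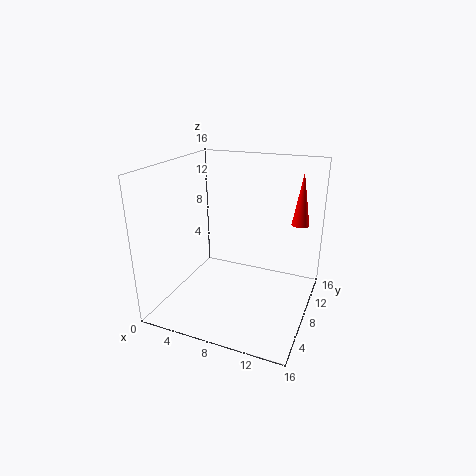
x = 14, y = 12, z = 9, h = 6, c = 'red'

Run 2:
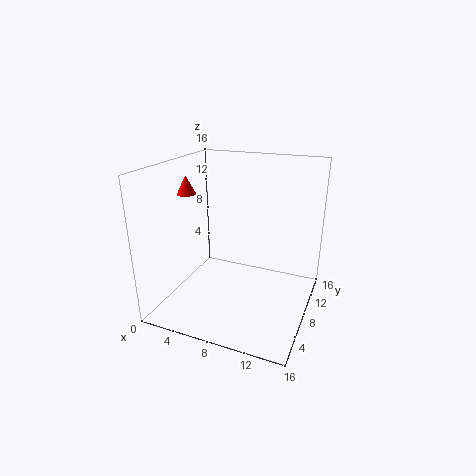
x = 3, y = 6, z = 13, h = 2, c = 'red'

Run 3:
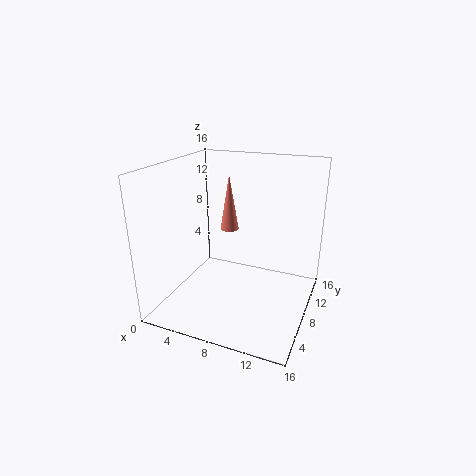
x = 7, y = 8, z = 9, h = 6, c = 'salmon'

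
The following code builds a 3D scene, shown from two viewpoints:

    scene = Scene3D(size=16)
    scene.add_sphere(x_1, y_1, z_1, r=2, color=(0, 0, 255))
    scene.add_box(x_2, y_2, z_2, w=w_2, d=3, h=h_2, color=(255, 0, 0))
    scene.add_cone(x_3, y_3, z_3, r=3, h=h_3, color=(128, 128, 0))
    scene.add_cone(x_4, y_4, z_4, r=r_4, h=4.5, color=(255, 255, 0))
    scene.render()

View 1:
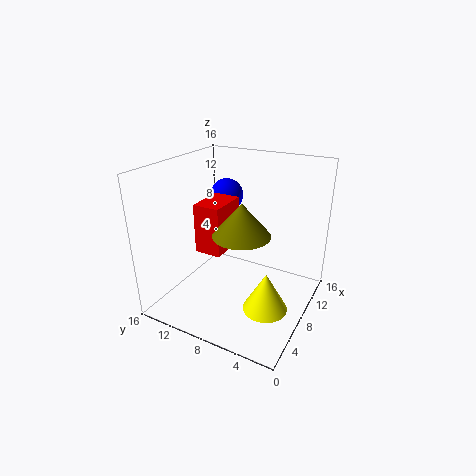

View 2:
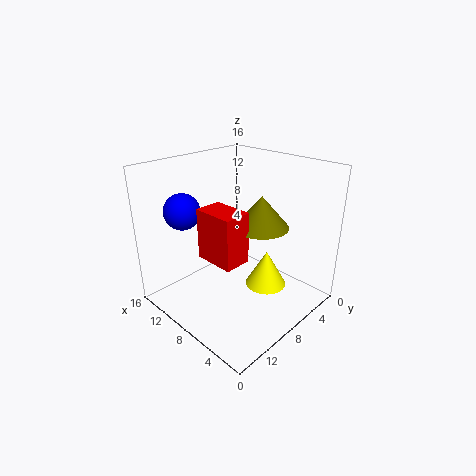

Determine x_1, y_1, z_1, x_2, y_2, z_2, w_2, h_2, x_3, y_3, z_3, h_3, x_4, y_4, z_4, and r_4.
x_1 = 12.5; y_1 = 12; z_1 = 11; x_2 = 5.5; y_2 = 9; z_2 = 6.5; w_2 = 4.5; h_2 = 5.5; x_3 = 6; y_3 = 6.5; z_3 = 9.5; h_3 = 3.5; x_4 = 7; y_4 = 4; z_4 = 0.5; r_4 = 2.5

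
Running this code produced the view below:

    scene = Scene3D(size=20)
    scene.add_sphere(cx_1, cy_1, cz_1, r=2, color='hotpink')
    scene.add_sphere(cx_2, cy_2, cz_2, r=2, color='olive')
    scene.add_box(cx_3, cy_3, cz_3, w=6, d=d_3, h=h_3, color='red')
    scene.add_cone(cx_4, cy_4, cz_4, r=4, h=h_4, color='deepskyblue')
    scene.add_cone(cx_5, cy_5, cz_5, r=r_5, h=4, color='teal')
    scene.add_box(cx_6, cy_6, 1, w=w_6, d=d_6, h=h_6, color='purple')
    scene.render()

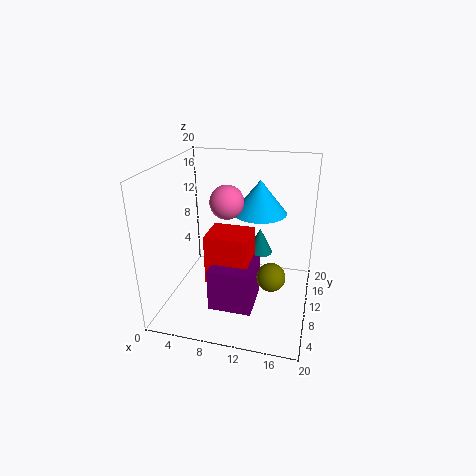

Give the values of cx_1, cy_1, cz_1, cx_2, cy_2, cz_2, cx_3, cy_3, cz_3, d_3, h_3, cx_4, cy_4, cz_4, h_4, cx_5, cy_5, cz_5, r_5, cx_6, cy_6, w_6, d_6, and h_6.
cx_1 = 10; cy_1 = 5; cz_1 = 17; cx_2 = 15; cy_2 = 9; cz_2 = 5; cx_3 = 6; cy_3 = 7; cz_3 = 4; d_3 = 5; h_3 = 7; cx_4 = 12; cy_4 = 15; cz_4 = 12; h_4 = 5; cx_5 = 12; cy_5 = 16; cz_5 = 5; r_5 = 2; cx_6 = 7; cy_6 = 5; w_6 = 6; d_6 = 6; h_6 = 6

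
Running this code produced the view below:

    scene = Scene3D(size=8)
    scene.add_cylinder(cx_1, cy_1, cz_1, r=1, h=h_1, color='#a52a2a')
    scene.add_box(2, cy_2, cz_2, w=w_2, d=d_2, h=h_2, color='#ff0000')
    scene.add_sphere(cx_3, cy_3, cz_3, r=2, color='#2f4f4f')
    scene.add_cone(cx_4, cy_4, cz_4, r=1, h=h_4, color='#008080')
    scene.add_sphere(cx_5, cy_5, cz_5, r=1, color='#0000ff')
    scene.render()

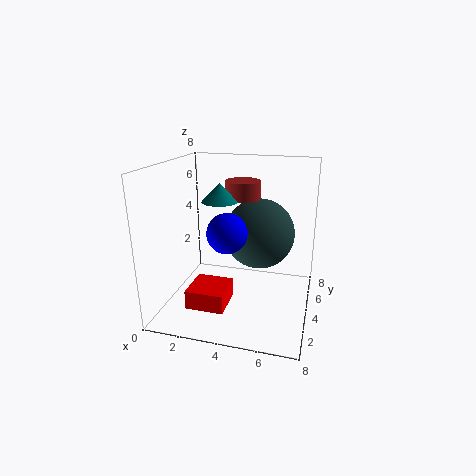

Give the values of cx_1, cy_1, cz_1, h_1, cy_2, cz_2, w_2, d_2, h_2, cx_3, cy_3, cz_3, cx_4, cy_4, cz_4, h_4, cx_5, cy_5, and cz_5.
cx_1 = 4, cy_1 = 5, cz_1 = 6, h_1 = 1, cy_2 = 1, cz_2 = 1, w_2 = 2, d_2 = 2, h_2 = 1, cx_3 = 5, cy_3 = 5, cz_3 = 4, cx_4 = 3, cy_4 = 4, cz_4 = 6, h_4 = 1, cx_5 = 4, cy_5 = 2, cz_5 = 5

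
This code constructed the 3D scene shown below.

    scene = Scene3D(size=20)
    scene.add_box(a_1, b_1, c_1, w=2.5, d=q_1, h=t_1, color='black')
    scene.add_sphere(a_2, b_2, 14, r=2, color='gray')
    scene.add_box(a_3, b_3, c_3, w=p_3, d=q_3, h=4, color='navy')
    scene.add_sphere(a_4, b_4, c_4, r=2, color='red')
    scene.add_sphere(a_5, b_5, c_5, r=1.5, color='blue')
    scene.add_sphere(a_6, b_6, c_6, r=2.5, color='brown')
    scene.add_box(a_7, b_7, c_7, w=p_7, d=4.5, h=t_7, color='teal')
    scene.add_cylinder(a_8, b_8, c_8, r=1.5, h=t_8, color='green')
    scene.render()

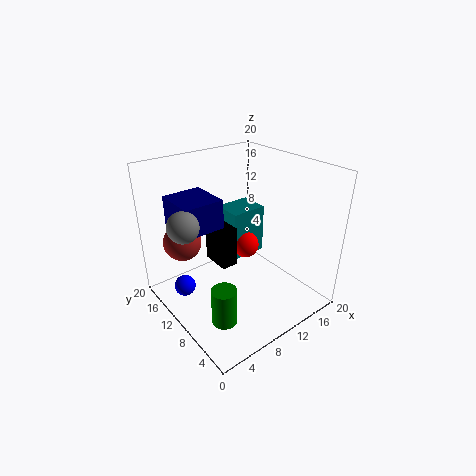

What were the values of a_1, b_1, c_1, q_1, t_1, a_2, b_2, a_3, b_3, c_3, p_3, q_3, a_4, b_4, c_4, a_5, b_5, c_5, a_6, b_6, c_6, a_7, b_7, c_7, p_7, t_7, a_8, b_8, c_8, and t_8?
a_1 = 8.5; b_1 = 11.5; c_1 = 4.5; q_1 = 4.5; t_1 = 6; a_2 = 2; b_2 = 10.5; a_3 = 2.5; b_3 = 10.5; c_3 = 12; p_3 = 5.5; q_3 = 6; a_4 = 13.5; b_4 = 12.5; c_4 = 6.5; a_5 = 3; b_5 = 13.5; c_5 = 3; a_6 = 3; b_6 = 13; c_6 = 10.5; a_7 = 11.5; b_7 = 12.5; c_7 = 4.5; p_7 = 5.5; t_7 = 7.5; a_8 = 2.5; b_8 = 3; c_8 = 4.5; t_8 = 4.5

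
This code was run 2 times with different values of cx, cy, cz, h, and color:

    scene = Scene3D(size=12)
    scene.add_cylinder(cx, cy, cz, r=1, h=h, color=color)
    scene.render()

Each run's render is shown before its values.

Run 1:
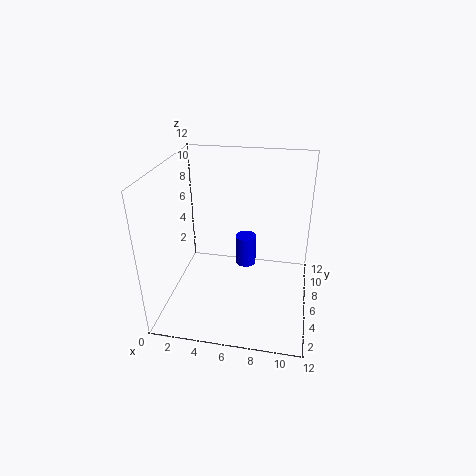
cx = 6; cy = 10; cz = 1; h = 3; color = 'blue'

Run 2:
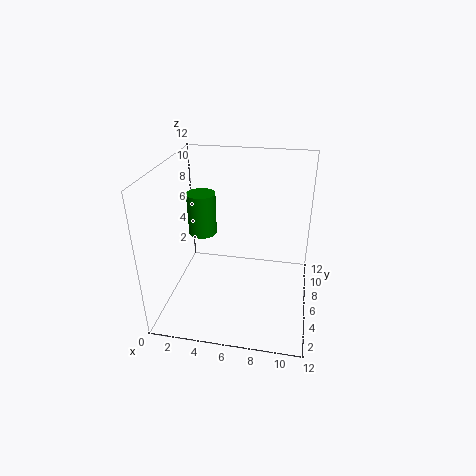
cx = 4; cy = 3; cz = 8; h = 3; color = 'green'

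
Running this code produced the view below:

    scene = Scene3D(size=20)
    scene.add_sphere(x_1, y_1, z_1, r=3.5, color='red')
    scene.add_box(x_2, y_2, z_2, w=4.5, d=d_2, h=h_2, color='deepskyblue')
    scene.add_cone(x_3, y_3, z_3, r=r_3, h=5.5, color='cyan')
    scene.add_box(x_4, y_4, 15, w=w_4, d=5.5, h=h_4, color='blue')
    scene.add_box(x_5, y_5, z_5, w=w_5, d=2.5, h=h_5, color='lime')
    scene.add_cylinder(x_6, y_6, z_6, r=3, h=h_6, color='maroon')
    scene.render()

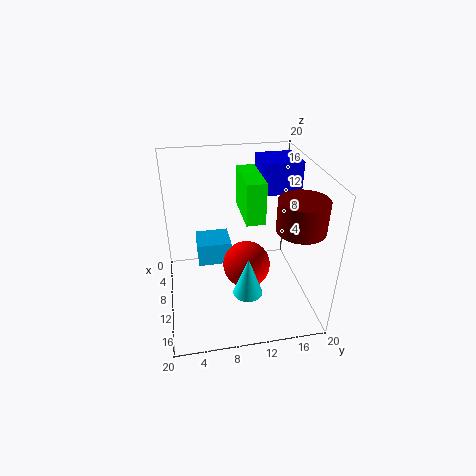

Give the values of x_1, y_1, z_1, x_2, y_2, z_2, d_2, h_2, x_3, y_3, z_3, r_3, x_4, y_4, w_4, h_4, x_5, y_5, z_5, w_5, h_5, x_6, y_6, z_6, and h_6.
x_1 = 9, y_1 = 11.5, z_1 = 4.5, x_2 = 3, y_2 = 4.5, z_2 = 4, d_2 = 5, h_2 = 3.5, x_3 = 14.5, y_3 = 10.5, z_3 = 4, r_3 = 2, x_4 = 2.5, y_4 = 14, w_4 = 5.5, h_4 = 4.5, x_5 = 6, y_5 = 10.5, z_5 = 13.5, w_5 = 7, h_5 = 5.5, x_6 = 16, y_6 = 16.5, z_6 = 14, h_6 = 4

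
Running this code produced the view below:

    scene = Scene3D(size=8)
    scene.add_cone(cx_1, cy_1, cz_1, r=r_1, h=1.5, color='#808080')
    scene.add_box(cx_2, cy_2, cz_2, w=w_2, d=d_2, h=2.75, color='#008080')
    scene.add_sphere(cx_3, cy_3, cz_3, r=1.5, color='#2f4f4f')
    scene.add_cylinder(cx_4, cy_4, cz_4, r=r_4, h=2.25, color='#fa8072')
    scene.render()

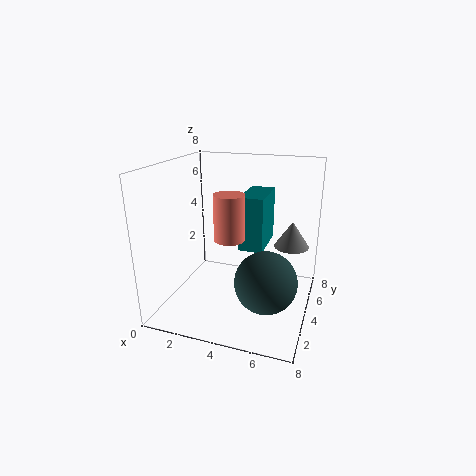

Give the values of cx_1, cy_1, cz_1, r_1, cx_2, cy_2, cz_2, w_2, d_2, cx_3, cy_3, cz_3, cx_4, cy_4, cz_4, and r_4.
cx_1 = 6.75, cy_1 = 5.5, cz_1 = 3.25, r_1 = 1, cx_2 = 4.5, cy_2 = 2.5, cz_2 = 4, w_2 = 1.25, d_2 = 2.5, cx_3 = 6.25, cy_3 = 1.5, cz_3 = 3, cx_4 = 4.25, cy_4 = 2, cz_4 = 4.75, r_4 = 0.75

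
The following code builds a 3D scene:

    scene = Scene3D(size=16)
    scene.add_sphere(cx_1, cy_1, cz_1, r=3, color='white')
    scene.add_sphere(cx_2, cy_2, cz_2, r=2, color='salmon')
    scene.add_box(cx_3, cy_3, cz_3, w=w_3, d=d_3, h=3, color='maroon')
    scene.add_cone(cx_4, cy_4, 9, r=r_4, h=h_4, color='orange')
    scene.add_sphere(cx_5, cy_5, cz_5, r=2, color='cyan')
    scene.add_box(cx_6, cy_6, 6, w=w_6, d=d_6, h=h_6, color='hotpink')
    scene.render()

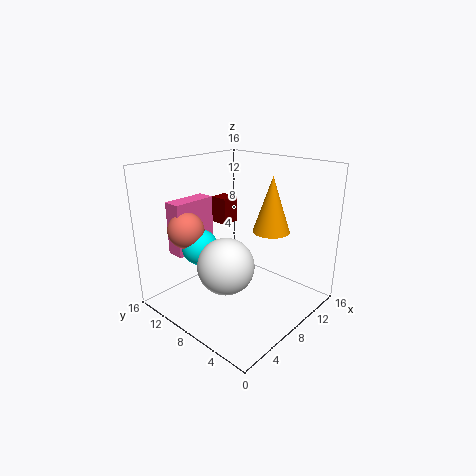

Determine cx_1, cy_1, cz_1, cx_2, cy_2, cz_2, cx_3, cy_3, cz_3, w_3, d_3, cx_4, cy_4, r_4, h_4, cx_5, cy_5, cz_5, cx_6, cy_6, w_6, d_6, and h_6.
cx_1 = 5, cy_1 = 7, cz_1 = 6, cx_2 = 4, cy_2 = 12, cz_2 = 9, cx_3 = 8, cy_3 = 10, cz_3 = 9, w_3 = 2, d_3 = 2, cx_4 = 10, cy_4 = 5, r_4 = 2, h_4 = 6, cx_5 = 5, cy_5 = 11, cz_5 = 7, cx_6 = 3, cy_6 = 12, w_6 = 5, d_6 = 2, h_6 = 6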